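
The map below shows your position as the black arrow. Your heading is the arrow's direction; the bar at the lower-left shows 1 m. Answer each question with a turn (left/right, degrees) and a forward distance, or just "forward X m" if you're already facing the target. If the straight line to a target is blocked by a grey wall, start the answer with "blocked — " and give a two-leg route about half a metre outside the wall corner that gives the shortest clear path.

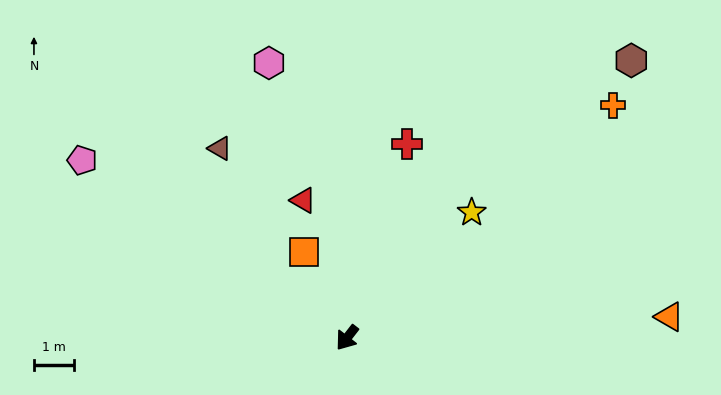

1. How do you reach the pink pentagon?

turn right 86°, forward 8.0 m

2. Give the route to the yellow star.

turn left 173°, forward 4.4 m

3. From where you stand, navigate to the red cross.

turn right 159°, forward 5.1 m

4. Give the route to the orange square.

turn right 116°, forward 2.4 m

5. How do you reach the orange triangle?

turn left 132°, forward 8.1 m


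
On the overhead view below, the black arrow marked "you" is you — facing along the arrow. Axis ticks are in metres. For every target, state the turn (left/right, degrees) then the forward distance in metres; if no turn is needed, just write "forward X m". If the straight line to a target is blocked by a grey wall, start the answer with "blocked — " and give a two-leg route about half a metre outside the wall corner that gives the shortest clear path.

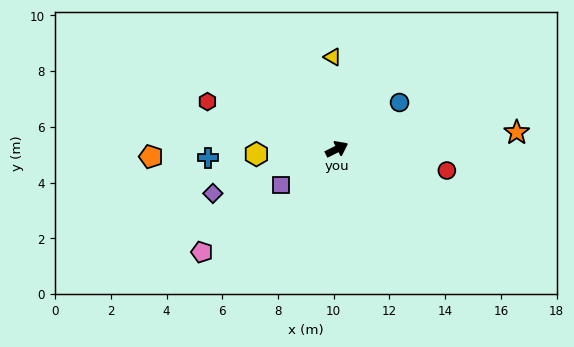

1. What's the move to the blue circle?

turn left 10°, forward 2.8 m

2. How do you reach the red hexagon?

turn left 133°, forward 4.9 m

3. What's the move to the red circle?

turn right 38°, forward 4.0 m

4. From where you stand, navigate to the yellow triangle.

turn left 66°, forward 3.3 m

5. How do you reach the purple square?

turn right 174°, forward 2.4 m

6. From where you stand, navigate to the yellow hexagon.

turn left 157°, forward 2.9 m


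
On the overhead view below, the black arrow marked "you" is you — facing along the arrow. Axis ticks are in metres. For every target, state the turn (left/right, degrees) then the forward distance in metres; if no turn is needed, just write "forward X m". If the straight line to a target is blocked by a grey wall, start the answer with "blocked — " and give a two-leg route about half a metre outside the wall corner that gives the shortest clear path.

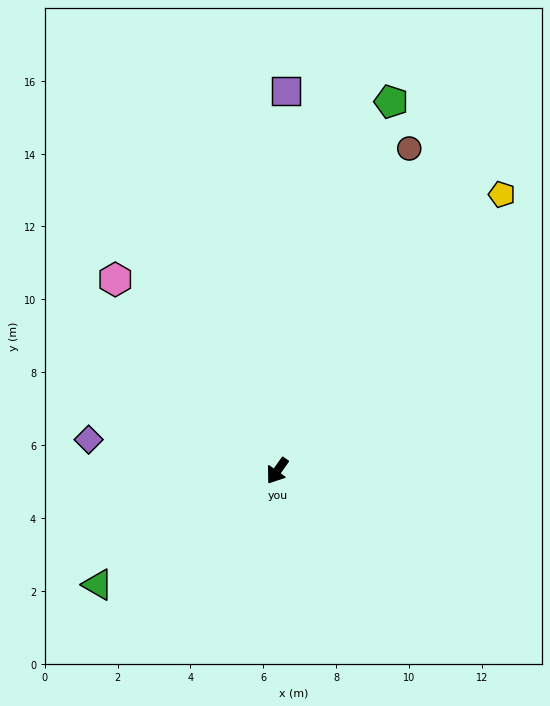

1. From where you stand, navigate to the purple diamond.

turn right 64°, forward 5.2 m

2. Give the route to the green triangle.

turn right 22°, forward 5.8 m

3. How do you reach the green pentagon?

turn right 162°, forward 10.6 m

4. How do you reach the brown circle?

turn right 167°, forward 9.6 m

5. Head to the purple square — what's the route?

turn right 146°, forward 10.4 m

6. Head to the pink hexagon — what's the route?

turn right 104°, forward 6.9 m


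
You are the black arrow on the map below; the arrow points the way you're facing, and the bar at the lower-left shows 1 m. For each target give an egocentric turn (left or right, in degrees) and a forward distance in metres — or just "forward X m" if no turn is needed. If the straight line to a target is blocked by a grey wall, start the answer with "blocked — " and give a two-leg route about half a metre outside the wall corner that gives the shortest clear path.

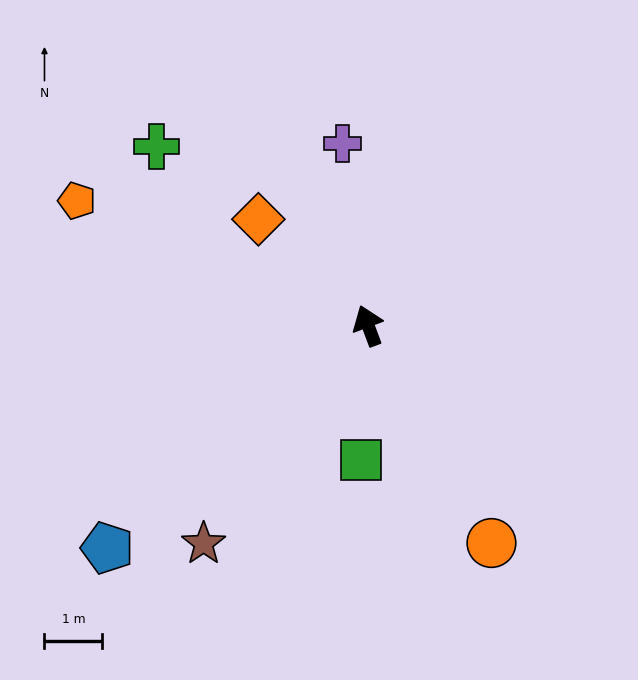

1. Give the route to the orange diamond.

turn left 25°, forward 2.6 m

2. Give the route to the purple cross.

turn right 12°, forward 3.2 m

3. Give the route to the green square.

turn left 156°, forward 2.3 m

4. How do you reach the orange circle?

turn right 171°, forward 4.3 m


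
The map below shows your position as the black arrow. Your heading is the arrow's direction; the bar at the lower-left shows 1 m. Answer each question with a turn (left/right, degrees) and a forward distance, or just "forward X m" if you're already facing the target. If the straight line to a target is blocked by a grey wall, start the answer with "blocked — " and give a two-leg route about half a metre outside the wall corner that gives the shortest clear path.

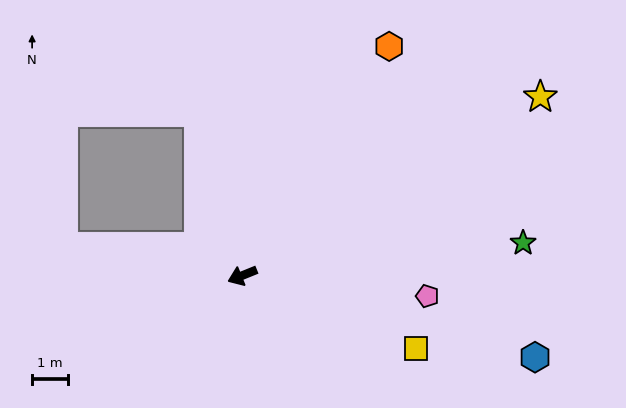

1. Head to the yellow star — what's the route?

turn right 171°, forward 9.7 m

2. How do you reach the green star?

turn left 165°, forward 7.9 m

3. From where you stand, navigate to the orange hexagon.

turn right 145°, forward 7.6 m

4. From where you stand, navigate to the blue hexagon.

turn left 142°, forward 8.5 m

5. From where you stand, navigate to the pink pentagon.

turn left 152°, forward 5.2 m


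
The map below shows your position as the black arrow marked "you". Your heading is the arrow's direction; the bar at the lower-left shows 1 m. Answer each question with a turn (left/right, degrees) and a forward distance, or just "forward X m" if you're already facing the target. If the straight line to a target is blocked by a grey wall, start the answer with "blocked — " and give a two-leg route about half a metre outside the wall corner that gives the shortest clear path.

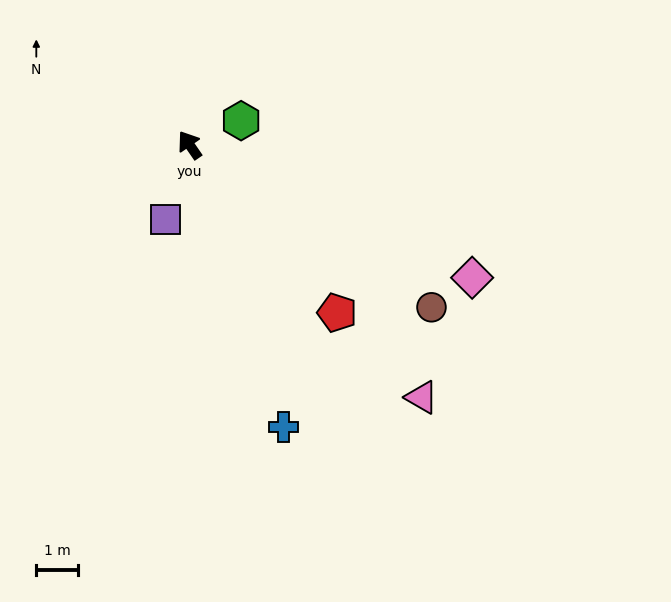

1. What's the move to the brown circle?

turn right 158°, forward 6.9 m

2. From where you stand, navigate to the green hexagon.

turn right 99°, forward 1.4 m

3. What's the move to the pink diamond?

turn right 150°, forward 7.4 m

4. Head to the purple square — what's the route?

turn left 128°, forward 1.9 m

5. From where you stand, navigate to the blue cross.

turn left 164°, forward 7.1 m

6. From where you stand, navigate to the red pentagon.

turn right 173°, forward 5.3 m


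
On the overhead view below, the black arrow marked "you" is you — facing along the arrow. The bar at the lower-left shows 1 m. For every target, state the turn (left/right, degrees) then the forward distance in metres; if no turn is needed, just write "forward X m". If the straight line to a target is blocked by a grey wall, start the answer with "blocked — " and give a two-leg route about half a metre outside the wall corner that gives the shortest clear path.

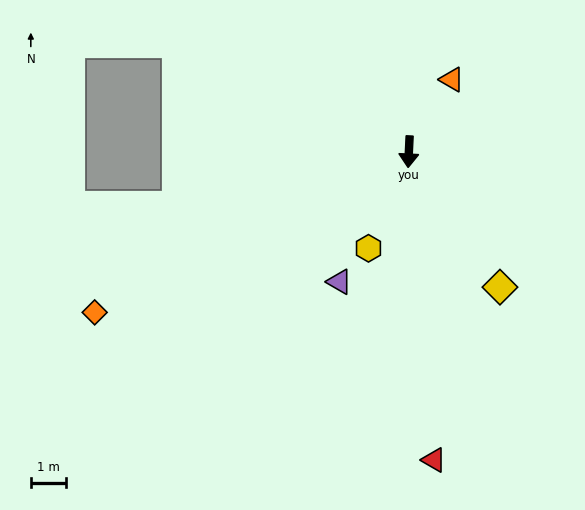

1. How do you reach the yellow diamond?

turn left 37°, forward 4.6 m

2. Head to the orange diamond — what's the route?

turn right 60°, forward 9.9 m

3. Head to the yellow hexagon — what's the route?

turn right 20°, forward 2.9 m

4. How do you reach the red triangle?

turn left 7°, forward 8.7 m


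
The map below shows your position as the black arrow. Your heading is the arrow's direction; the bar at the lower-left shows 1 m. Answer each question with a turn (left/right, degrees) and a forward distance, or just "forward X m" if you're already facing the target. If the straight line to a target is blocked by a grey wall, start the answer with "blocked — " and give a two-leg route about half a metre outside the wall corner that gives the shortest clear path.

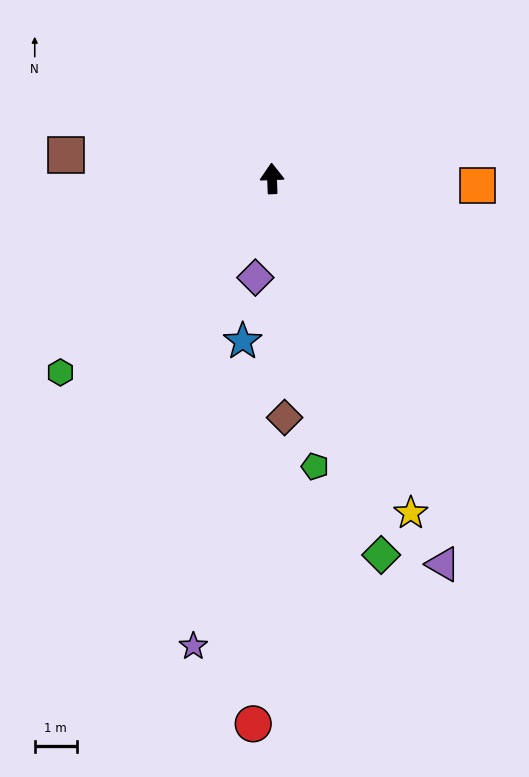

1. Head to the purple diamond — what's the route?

turn left 168°, forward 2.4 m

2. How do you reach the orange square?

turn right 94°, forward 4.9 m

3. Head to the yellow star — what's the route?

turn right 159°, forward 8.6 m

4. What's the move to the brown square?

turn left 81°, forward 4.9 m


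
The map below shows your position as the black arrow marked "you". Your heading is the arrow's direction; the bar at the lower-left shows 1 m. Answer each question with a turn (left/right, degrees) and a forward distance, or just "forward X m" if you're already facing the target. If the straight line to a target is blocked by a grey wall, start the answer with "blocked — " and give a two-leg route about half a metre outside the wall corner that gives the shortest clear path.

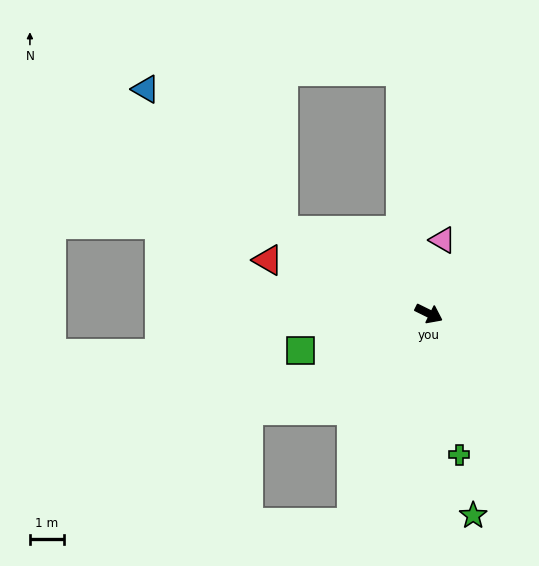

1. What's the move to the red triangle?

turn right 172°, forward 5.0 m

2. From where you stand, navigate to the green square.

turn right 138°, forward 3.9 m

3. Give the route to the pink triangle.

turn left 106°, forward 2.2 m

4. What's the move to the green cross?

turn right 52°, forward 4.3 m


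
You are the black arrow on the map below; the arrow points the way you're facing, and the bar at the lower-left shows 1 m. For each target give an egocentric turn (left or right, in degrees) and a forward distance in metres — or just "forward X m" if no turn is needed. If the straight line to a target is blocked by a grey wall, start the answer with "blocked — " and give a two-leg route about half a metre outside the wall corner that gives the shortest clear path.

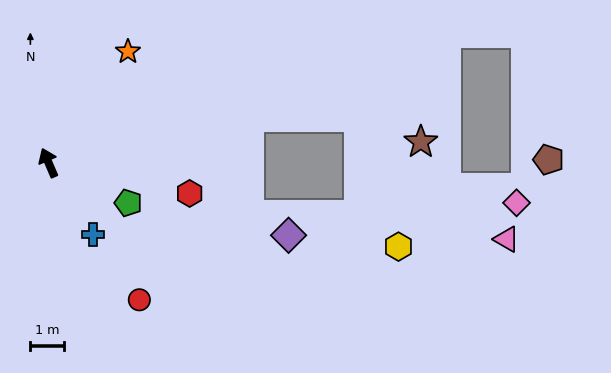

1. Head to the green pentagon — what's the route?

turn right 140°, forward 2.7 m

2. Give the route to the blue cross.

turn right 171°, forward 2.5 m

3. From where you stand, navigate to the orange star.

turn right 59°, forward 4.1 m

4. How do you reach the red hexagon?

turn right 126°, forward 4.3 m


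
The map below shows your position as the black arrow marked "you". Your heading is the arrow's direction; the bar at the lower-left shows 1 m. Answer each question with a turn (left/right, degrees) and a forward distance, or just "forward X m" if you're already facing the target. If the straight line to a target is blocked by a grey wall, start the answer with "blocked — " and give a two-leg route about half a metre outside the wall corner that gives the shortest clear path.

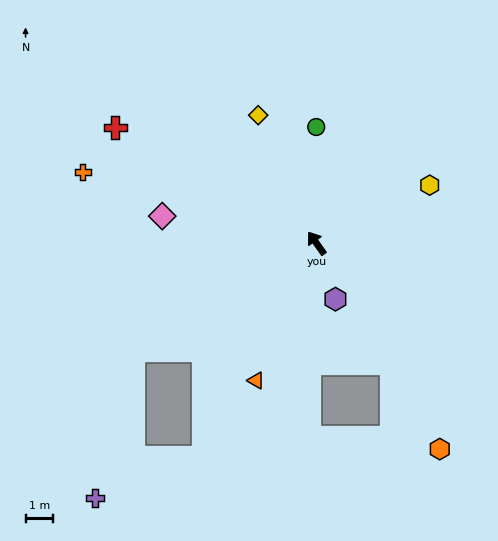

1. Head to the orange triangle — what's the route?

turn left 121°, forward 5.4 m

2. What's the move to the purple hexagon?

turn left 163°, forward 2.1 m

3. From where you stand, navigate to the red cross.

turn left 25°, forward 8.3 m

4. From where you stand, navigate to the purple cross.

blocked — turn left 85°, forward 7.6 m, then turn left 45°, forward 5.4 m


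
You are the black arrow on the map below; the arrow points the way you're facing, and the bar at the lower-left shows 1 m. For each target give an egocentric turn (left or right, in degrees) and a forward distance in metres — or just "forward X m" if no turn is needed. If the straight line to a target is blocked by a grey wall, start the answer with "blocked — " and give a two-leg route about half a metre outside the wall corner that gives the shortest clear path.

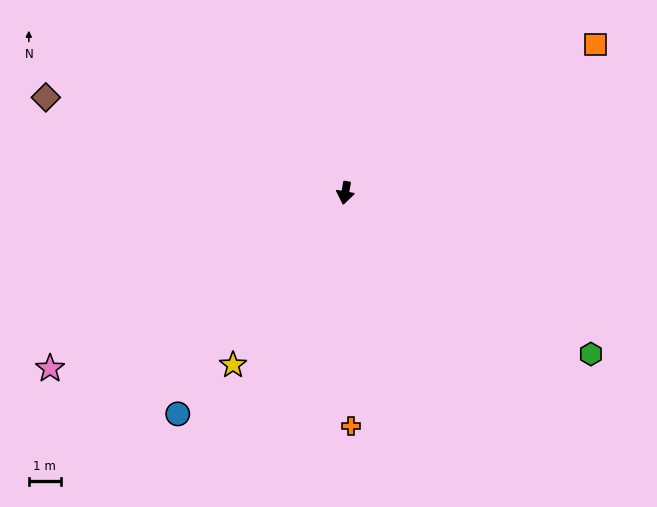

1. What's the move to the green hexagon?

turn left 67°, forward 9.2 m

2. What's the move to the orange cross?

turn left 11°, forward 7.3 m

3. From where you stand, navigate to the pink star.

turn right 49°, forward 10.7 m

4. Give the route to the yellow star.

turn right 23°, forward 6.4 m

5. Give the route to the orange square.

turn left 131°, forward 9.1 m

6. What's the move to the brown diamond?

turn right 98°, forward 9.8 m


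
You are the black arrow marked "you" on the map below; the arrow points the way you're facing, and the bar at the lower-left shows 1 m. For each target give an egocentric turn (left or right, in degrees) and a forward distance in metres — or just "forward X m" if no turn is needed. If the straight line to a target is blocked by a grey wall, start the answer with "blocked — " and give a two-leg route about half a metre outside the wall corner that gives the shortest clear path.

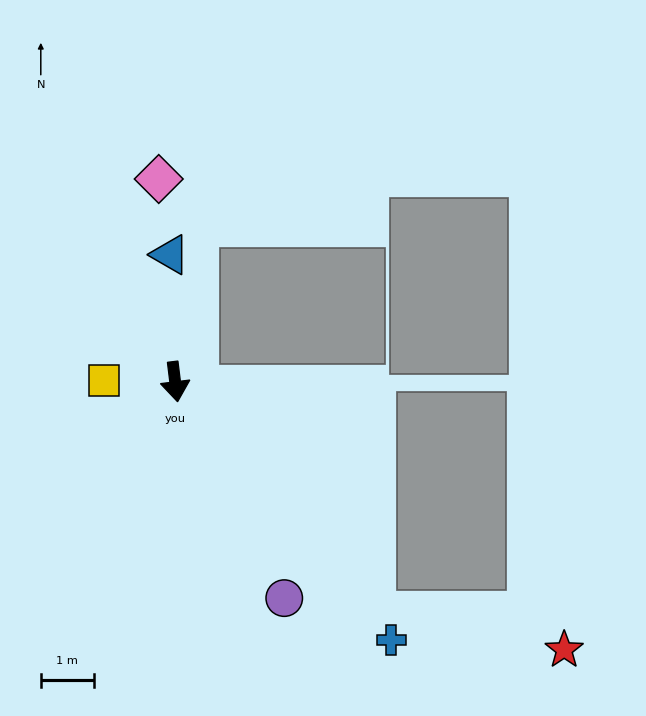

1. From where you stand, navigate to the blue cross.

turn left 33°, forward 6.4 m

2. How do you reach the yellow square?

turn right 98°, forward 1.3 m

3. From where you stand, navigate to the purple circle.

turn left 20°, forward 4.6 m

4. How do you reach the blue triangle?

turn left 175°, forward 2.4 m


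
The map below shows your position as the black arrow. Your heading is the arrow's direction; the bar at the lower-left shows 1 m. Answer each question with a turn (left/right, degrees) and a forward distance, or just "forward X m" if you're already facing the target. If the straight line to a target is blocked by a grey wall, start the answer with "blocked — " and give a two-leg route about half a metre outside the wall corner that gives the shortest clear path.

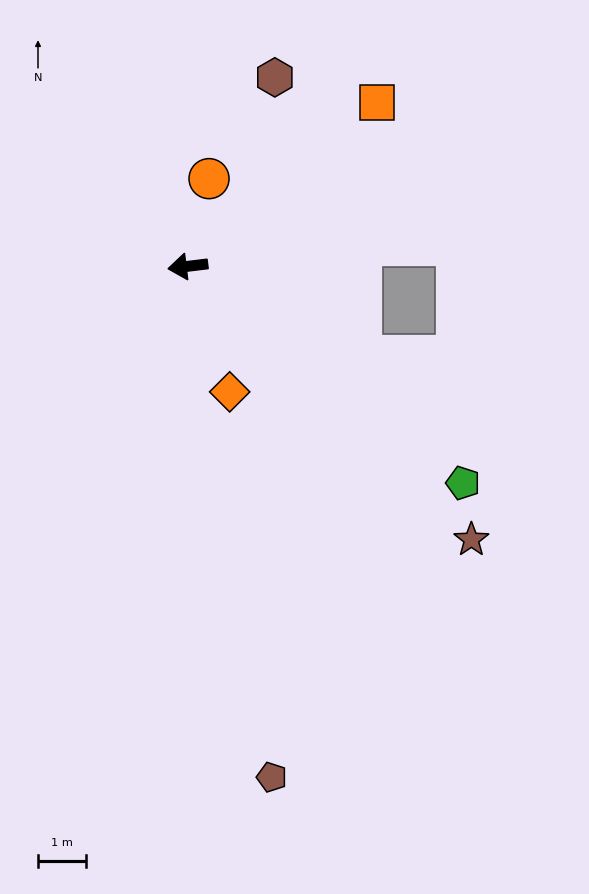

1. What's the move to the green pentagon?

turn left 135°, forward 7.3 m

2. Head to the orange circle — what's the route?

turn right 111°, forward 1.9 m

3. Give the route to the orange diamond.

turn left 102°, forward 2.7 m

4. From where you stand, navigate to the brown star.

turn left 129°, forward 8.2 m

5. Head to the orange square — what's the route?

turn right 146°, forward 5.2 m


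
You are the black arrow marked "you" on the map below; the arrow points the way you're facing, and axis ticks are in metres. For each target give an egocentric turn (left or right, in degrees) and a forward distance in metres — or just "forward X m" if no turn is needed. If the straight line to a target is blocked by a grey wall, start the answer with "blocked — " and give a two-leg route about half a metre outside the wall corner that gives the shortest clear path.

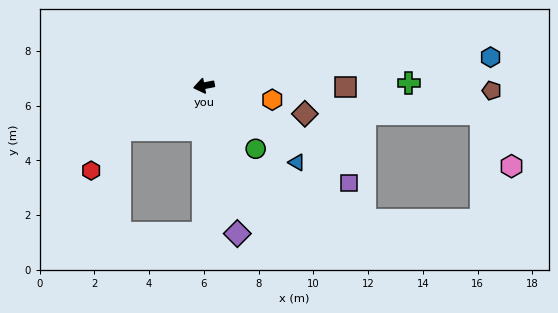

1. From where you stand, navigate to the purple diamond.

turn left 92°, forward 5.5 m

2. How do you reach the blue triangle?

turn left 130°, forward 4.4 m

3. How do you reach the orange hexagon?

turn left 158°, forward 2.5 m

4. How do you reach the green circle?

turn left 118°, forward 3.0 m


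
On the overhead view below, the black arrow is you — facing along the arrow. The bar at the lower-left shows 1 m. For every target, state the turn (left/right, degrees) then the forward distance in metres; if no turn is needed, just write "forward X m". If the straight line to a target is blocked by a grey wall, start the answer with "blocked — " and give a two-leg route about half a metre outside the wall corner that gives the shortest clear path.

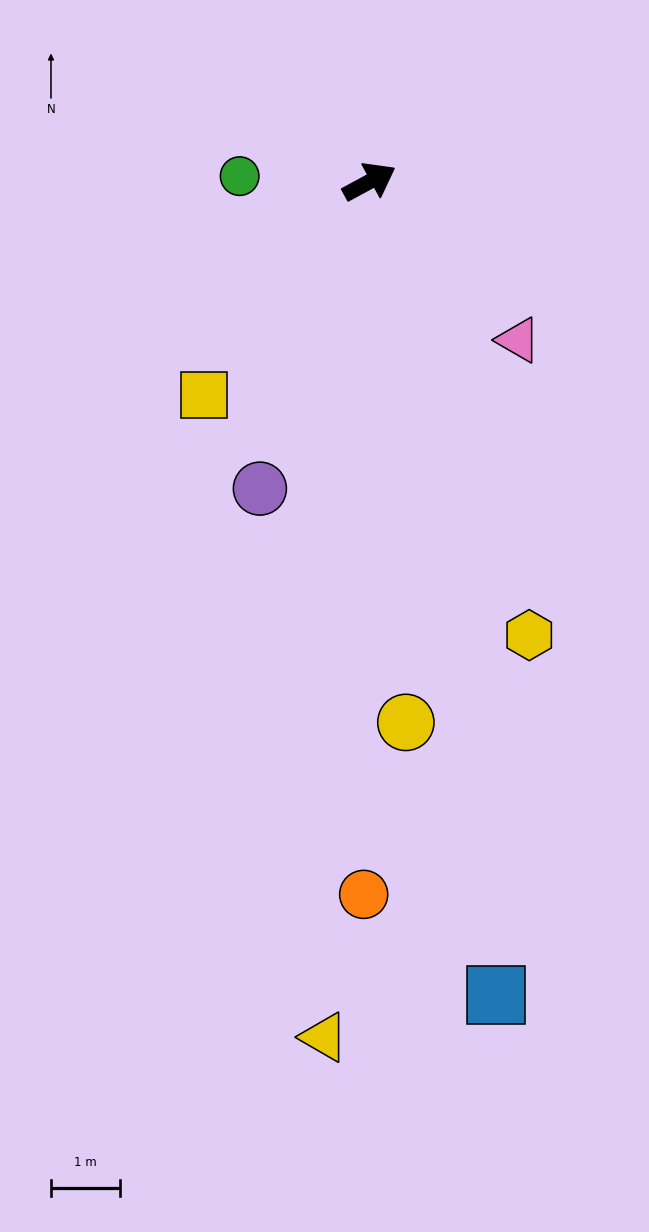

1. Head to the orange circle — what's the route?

turn right 119°, forward 10.3 m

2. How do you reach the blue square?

turn right 110°, forward 11.9 m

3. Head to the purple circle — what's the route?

turn right 138°, forward 4.7 m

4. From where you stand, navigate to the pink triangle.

turn right 75°, forward 3.1 m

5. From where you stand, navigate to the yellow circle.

turn right 115°, forward 7.8 m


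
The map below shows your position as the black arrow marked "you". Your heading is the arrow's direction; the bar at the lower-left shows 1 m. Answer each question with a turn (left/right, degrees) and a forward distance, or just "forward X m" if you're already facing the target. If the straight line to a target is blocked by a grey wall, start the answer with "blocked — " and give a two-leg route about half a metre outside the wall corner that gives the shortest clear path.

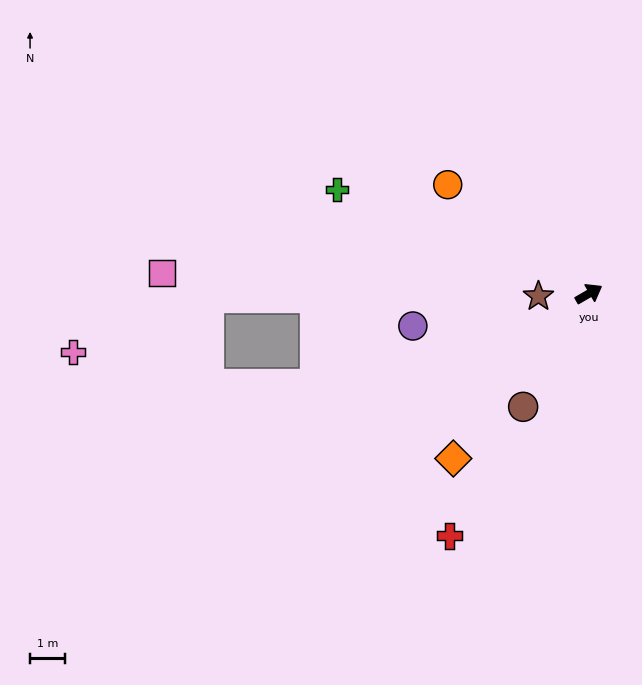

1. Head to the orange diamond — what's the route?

turn right 159°, forward 6.1 m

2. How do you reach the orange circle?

turn left 112°, forward 5.1 m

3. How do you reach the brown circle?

turn right 150°, forward 3.7 m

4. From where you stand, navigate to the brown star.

turn left 153°, forward 1.4 m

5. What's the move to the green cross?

turn left 127°, forward 7.8 m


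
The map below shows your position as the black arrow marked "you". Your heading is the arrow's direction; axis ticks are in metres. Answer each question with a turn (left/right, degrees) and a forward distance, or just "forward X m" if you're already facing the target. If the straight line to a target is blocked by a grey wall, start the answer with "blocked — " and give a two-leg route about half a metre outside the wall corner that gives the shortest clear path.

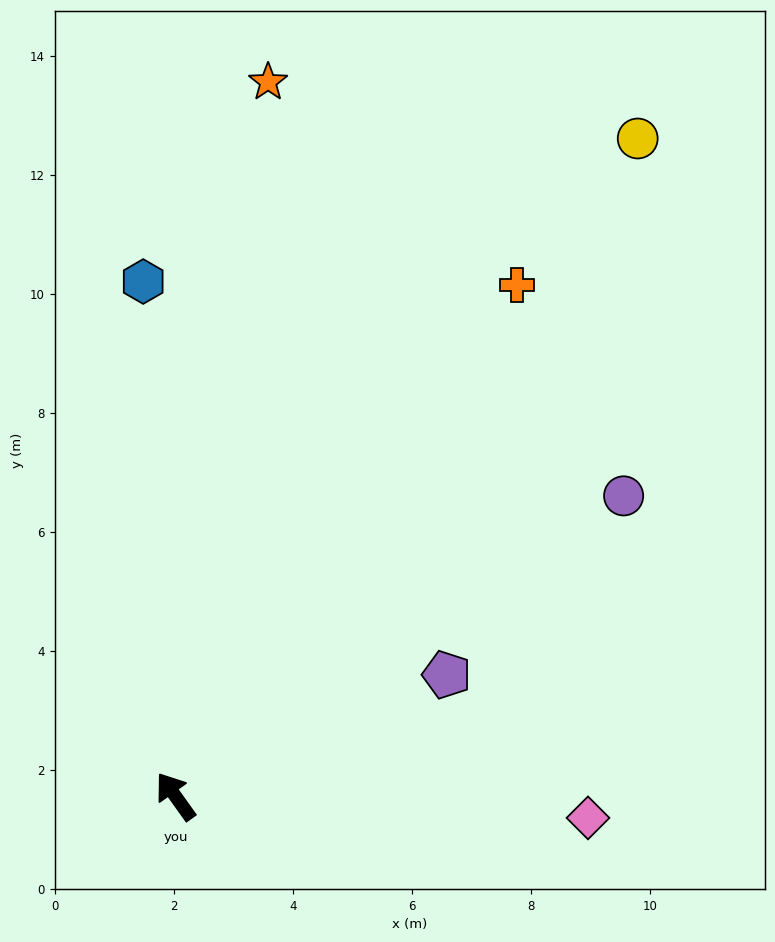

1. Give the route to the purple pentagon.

turn right 101°, forward 5.0 m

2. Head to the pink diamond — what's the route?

turn right 129°, forward 6.9 m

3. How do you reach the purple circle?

turn right 92°, forward 9.1 m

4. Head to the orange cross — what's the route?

turn right 69°, forward 10.3 m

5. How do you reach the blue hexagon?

turn right 32°, forward 8.7 m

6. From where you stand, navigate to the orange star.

turn right 43°, forward 12.1 m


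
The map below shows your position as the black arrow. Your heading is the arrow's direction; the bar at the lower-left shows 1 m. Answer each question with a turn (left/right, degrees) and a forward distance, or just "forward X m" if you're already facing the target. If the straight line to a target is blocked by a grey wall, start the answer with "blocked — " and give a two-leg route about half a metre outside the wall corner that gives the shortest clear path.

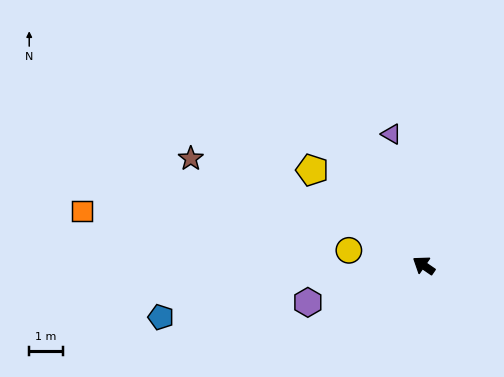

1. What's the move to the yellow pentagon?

turn right 6°, forward 4.3 m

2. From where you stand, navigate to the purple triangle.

turn right 42°, forward 4.0 m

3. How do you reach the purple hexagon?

turn left 52°, forward 3.6 m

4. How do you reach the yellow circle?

turn left 23°, forward 2.3 m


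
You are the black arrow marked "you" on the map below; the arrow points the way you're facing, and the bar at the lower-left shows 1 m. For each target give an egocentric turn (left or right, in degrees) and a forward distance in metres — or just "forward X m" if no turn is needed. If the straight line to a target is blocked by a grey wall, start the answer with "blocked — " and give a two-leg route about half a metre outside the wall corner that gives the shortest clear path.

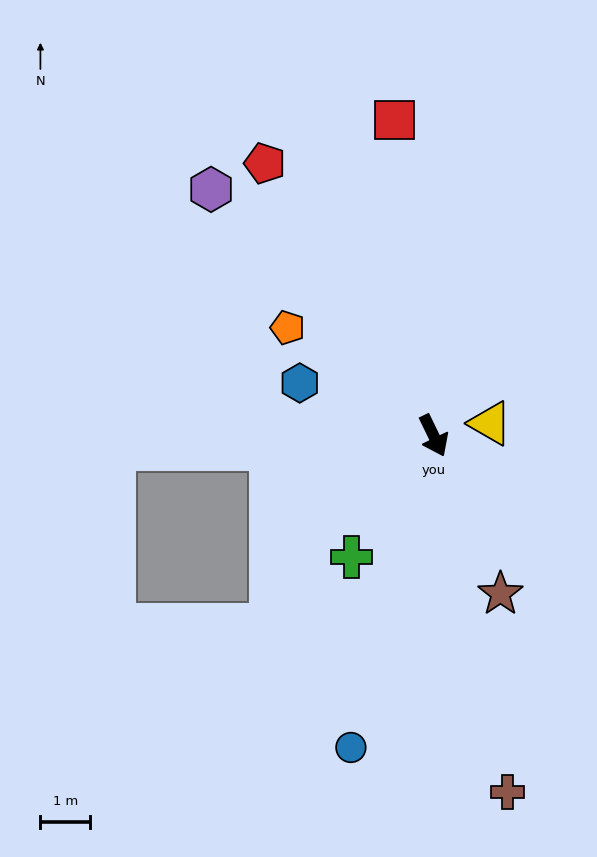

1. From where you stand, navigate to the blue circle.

turn right 41°, forward 6.4 m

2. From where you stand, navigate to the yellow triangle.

turn left 76°, forward 1.2 m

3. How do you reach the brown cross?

turn right 14°, forward 7.3 m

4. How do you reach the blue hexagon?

turn right 137°, forward 2.9 m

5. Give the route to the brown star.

turn right 3°, forward 3.4 m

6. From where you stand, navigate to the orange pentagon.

turn right 152°, forward 3.6 m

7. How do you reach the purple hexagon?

turn right 164°, forward 6.6 m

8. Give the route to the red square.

turn left 161°, forward 6.4 m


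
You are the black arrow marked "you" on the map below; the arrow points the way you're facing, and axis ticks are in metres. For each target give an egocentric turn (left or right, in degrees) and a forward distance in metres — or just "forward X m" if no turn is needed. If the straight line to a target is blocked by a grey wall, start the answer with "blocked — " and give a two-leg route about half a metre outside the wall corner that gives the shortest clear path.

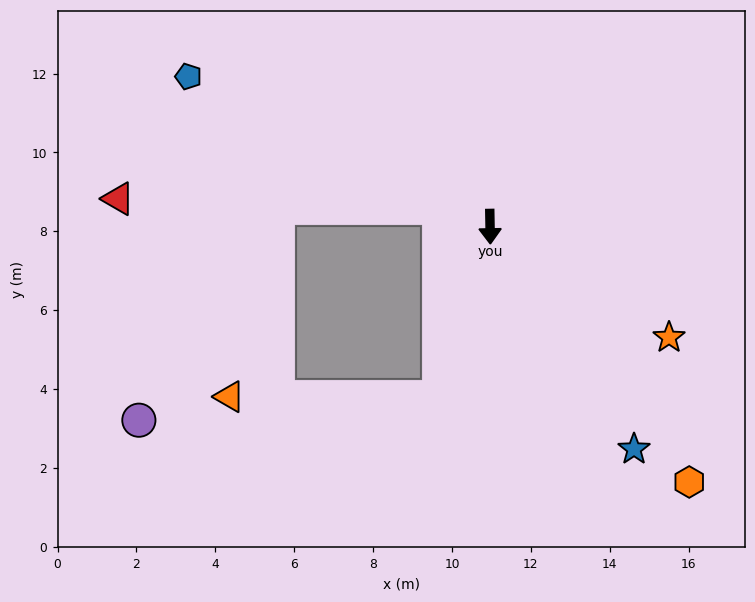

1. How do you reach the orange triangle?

blocked — turn right 18°, forward 4.5 m, then turn right 73°, forward 5.3 m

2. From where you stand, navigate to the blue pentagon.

turn right 117°, forward 8.5 m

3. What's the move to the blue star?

turn left 32°, forward 6.7 m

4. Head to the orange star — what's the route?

turn left 57°, forward 5.3 m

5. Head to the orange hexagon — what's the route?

turn left 37°, forward 8.2 m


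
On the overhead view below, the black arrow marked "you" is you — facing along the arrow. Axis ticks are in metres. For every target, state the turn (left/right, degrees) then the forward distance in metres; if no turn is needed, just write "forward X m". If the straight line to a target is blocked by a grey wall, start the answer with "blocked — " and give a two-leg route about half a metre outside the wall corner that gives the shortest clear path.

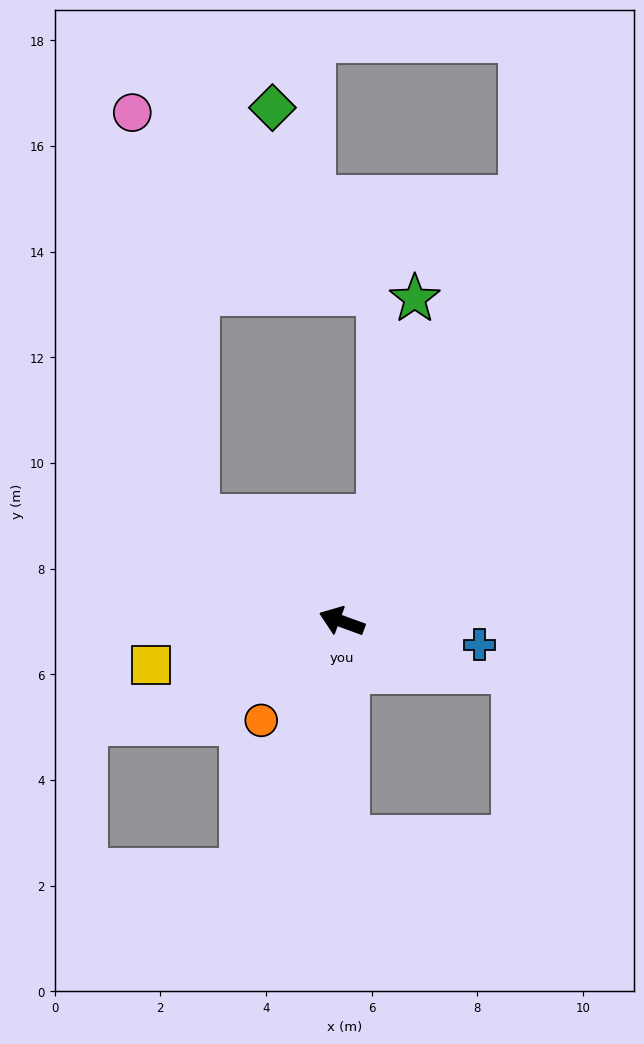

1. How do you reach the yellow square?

turn left 33°, forward 3.7 m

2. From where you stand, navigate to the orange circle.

turn left 71°, forward 2.4 m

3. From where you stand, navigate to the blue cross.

turn right 170°, forward 2.6 m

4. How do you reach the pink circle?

blocked — turn right 16°, forward 3.4 m, then turn right 45°, forward 7.7 m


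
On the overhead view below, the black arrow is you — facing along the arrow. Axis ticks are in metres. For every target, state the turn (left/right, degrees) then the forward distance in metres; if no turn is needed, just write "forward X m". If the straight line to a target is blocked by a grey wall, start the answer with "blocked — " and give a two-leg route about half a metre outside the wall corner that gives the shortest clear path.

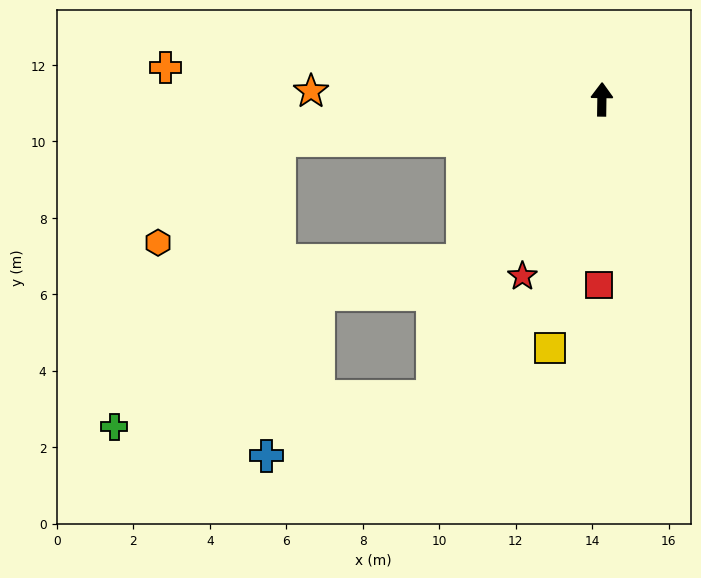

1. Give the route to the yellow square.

turn left 169°, forward 6.7 m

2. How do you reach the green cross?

blocked — turn left 98°, forward 8.5 m, then turn left 53°, forward 8.6 m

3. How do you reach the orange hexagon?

blocked — turn left 98°, forward 8.5 m, then turn left 33°, forward 4.2 m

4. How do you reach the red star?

turn left 157°, forward 5.1 m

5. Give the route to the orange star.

turn left 89°, forward 7.6 m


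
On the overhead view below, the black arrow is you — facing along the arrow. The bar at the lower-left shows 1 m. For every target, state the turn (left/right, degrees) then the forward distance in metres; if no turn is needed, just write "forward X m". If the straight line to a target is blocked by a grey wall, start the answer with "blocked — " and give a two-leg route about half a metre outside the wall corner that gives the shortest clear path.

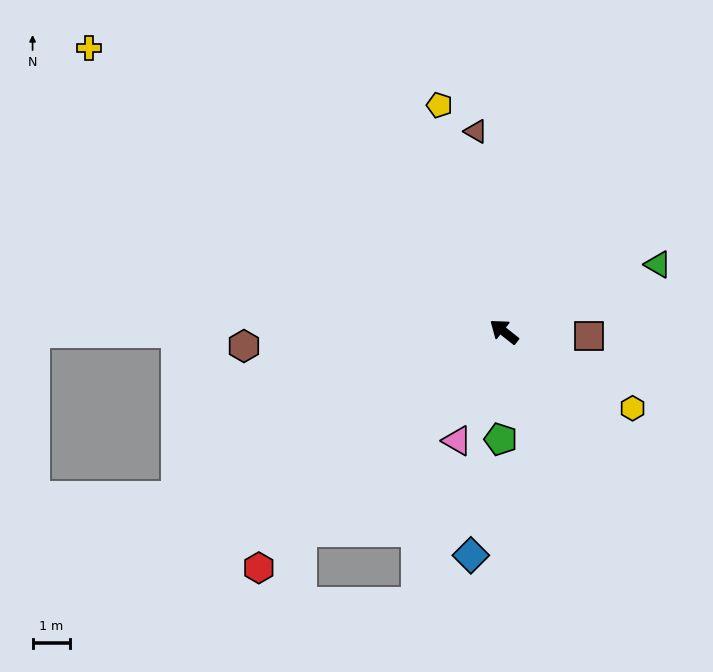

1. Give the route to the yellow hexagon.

turn right 172°, forward 4.0 m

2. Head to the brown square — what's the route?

turn right 145°, forward 2.3 m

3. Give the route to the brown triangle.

turn right 44°, forward 5.4 m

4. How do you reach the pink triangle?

turn left 105°, forward 3.2 m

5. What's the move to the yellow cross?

turn left 4°, forward 13.5 m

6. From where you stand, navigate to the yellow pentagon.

turn right 36°, forward 6.3 m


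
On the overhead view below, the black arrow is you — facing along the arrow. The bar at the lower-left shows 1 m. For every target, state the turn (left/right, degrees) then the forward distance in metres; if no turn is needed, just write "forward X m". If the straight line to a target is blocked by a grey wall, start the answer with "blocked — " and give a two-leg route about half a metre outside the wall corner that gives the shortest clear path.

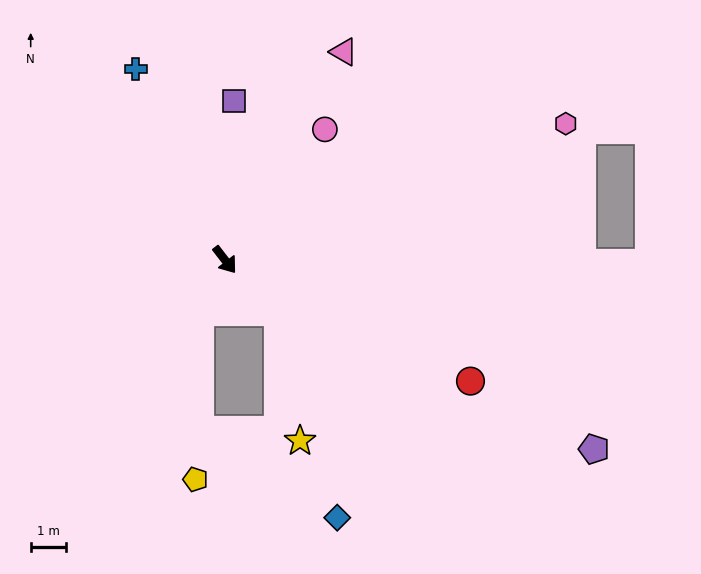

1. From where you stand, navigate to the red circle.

turn left 26°, forward 7.7 m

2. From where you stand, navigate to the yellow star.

blocked — turn left 9°, forward 2.1 m, then turn right 37°, forward 3.7 m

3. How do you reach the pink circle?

turn left 105°, forward 4.6 m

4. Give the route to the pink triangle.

turn left 113°, forward 6.8 m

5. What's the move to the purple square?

turn left 139°, forward 4.5 m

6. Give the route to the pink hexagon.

turn left 74°, forward 10.4 m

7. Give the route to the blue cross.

turn left 167°, forward 6.0 m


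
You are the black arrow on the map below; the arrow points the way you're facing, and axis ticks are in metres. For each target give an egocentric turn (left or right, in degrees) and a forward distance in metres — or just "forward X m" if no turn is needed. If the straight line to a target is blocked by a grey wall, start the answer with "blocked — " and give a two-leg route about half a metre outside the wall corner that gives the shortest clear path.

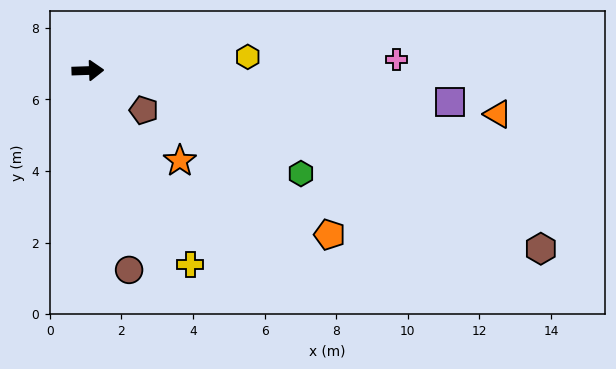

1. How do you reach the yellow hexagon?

turn left 3°, forward 4.5 m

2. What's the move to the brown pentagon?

turn right 37°, forward 1.9 m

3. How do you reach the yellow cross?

turn right 64°, forward 6.1 m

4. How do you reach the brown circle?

turn right 80°, forward 5.7 m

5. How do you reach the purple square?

turn right 7°, forward 10.2 m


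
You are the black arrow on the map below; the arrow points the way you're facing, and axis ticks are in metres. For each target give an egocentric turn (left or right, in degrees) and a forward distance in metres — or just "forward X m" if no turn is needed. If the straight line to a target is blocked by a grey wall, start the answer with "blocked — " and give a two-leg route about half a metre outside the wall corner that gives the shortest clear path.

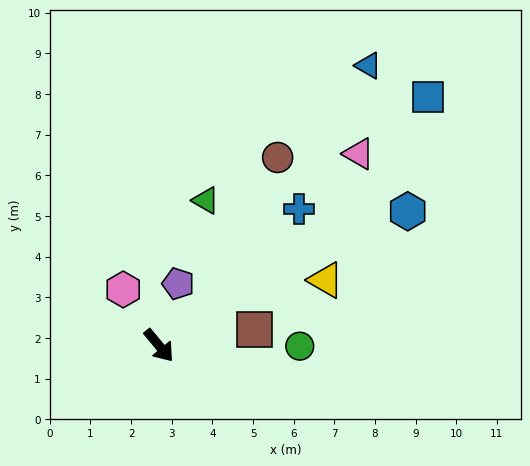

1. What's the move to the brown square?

turn left 60°, forward 2.4 m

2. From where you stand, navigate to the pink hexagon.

turn left 173°, forward 1.6 m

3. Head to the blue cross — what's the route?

turn left 95°, forward 4.8 m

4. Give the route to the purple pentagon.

turn left 123°, forward 1.6 m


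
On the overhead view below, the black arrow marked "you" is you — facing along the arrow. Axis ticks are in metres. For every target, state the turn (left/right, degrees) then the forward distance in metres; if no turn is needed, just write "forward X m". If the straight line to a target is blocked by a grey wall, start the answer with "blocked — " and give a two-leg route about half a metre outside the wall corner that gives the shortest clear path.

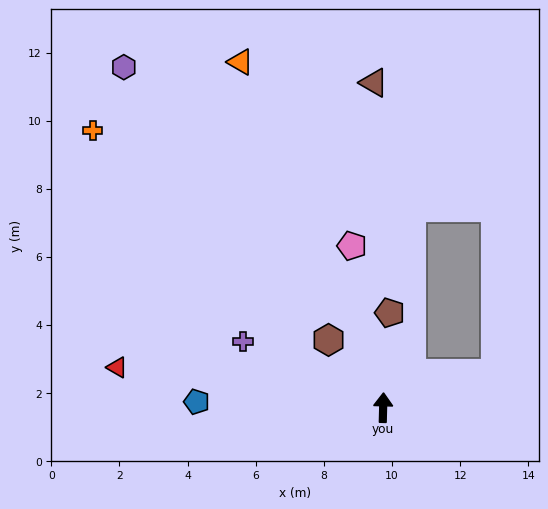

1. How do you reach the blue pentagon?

turn left 90°, forward 5.5 m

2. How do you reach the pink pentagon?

turn left 12°, forward 4.8 m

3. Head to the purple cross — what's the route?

turn left 66°, forward 4.5 m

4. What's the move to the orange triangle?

turn left 24°, forward 11.0 m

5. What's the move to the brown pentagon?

turn right 3°, forward 2.8 m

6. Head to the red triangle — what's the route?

turn left 83°, forward 7.9 m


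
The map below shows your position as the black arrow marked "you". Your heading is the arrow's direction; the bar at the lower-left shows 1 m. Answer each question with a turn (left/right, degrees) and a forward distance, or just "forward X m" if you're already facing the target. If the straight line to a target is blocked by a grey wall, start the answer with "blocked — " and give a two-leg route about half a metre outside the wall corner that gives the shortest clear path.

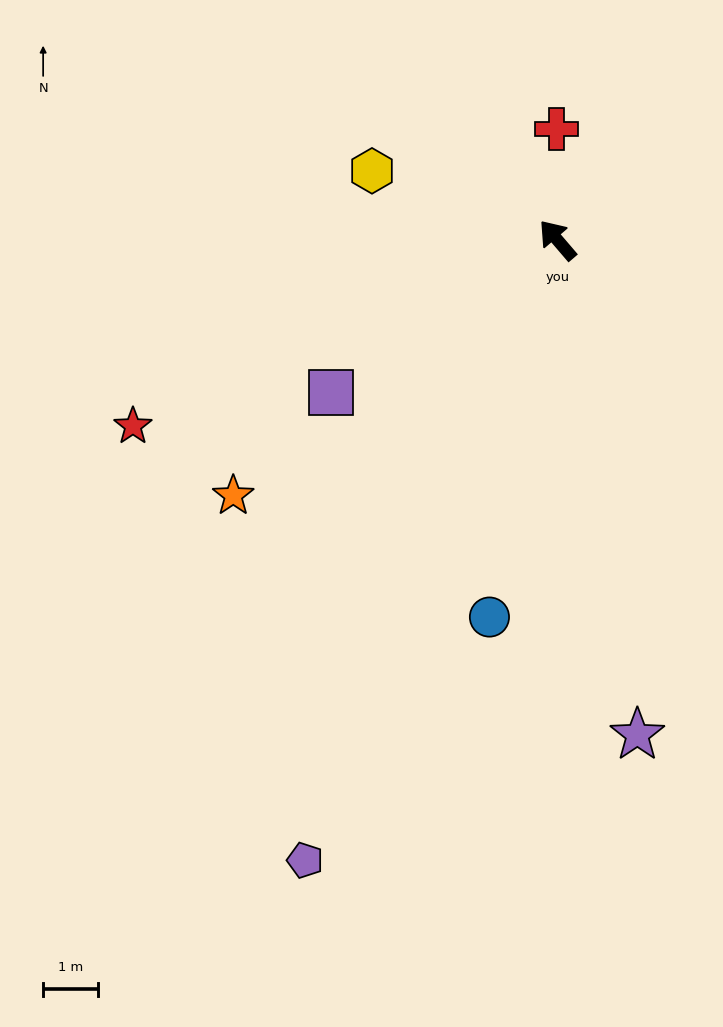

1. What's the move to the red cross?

turn right 40°, forward 2.0 m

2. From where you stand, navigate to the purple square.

turn left 83°, forward 5.0 m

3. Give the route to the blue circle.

turn left 129°, forward 7.0 m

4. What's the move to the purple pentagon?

turn left 117°, forward 12.3 m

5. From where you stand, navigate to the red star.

turn left 73°, forward 8.5 m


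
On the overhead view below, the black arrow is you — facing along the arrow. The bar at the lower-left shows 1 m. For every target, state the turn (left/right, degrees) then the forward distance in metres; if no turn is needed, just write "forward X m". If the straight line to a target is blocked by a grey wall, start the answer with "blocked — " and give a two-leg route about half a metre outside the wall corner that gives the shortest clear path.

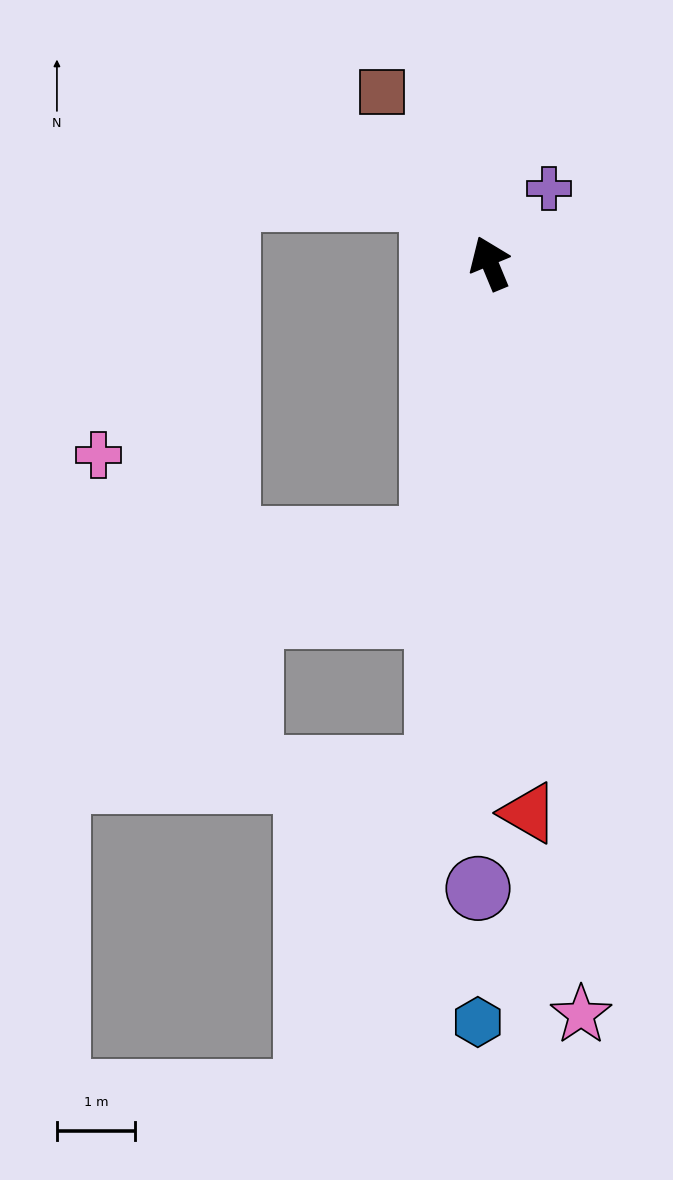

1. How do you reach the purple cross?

turn right 61°, forward 1.2 m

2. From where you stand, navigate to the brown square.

turn left 10°, forward 2.6 m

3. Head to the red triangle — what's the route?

turn left 162°, forward 7.1 m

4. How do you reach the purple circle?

turn left 156°, forward 8.0 m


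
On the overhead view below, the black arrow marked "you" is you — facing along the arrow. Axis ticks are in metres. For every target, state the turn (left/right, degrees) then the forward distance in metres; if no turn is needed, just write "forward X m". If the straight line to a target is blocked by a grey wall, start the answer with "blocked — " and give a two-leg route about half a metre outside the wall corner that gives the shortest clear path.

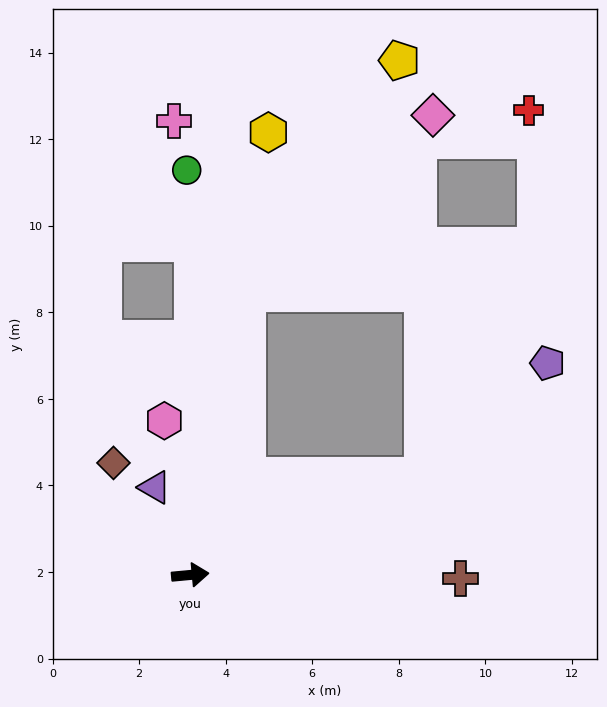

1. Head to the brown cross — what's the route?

turn right 6°, forward 6.2 m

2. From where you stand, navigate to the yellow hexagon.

turn left 75°, forward 10.4 m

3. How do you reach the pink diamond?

blocked — turn left 73°, forward 6.6 m, then turn right 34°, forward 5.9 m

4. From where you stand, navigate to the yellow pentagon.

blocked — turn left 73°, forward 6.6 m, then turn right 21°, forward 6.4 m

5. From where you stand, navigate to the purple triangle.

turn left 107°, forward 2.2 m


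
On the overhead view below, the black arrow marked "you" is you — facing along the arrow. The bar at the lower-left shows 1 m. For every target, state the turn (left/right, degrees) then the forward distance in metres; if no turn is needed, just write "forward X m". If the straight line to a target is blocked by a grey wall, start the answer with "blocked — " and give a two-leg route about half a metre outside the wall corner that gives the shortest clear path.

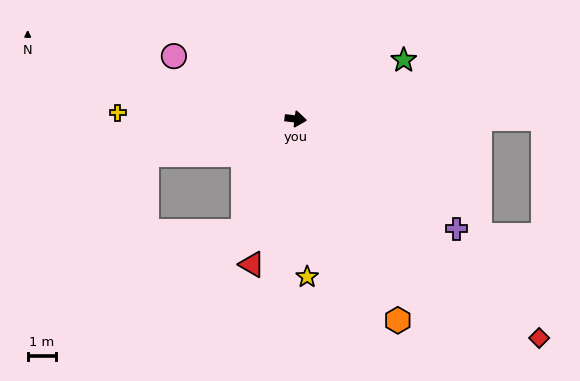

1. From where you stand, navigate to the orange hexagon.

turn right 56°, forward 7.8 m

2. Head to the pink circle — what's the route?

turn left 159°, forward 4.8 m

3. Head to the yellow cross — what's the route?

turn right 175°, forward 6.2 m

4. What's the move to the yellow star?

turn right 79°, forward 5.5 m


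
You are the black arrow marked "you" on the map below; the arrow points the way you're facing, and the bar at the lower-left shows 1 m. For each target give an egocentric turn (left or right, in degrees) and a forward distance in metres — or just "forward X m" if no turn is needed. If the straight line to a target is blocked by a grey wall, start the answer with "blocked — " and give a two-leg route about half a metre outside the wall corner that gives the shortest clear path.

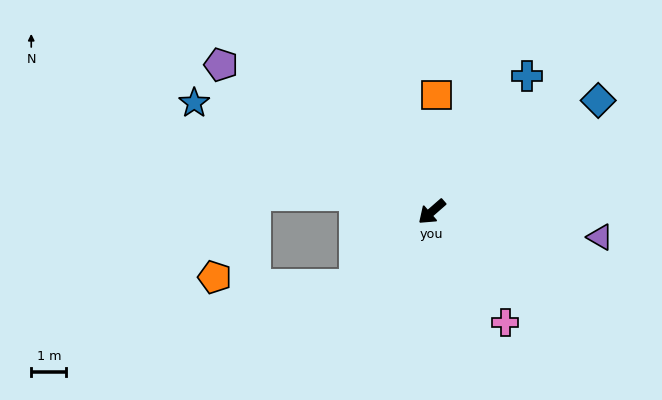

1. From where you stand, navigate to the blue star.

turn right 66°, forward 7.4 m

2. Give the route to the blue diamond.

turn left 173°, forward 5.7 m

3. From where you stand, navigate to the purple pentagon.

turn right 76°, forward 7.3 m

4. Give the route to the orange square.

turn right 133°, forward 3.3 m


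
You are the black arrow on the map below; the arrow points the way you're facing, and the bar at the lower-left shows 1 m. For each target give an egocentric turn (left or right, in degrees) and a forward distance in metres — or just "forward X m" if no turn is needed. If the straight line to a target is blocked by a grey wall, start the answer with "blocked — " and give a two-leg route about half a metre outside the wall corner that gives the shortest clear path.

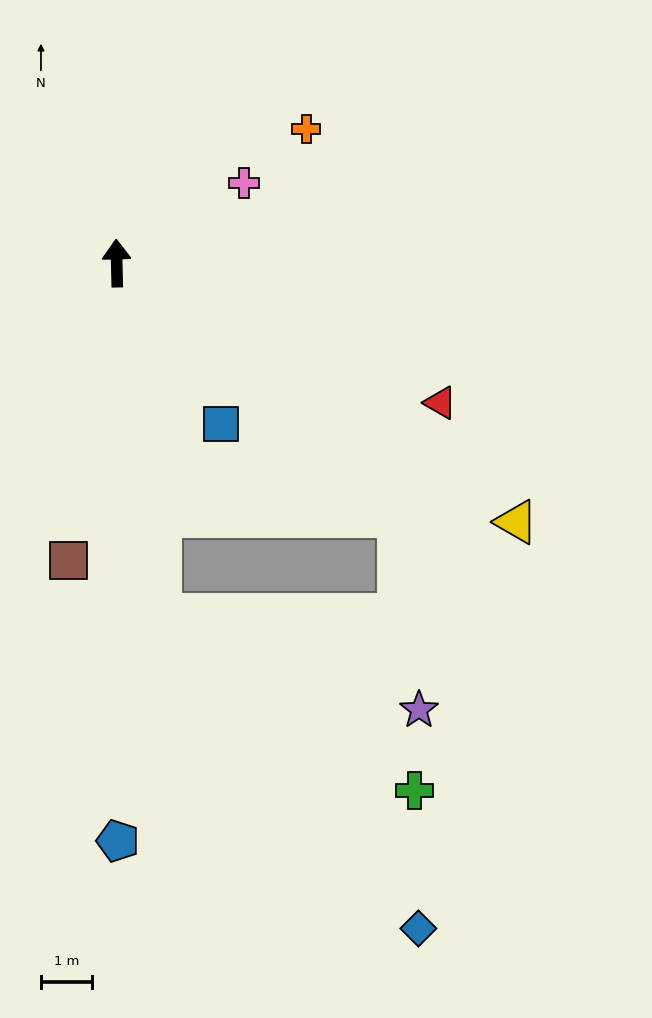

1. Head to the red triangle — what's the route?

turn right 115°, forward 6.9 m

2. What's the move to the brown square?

turn left 169°, forward 5.9 m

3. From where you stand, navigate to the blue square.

turn right 149°, forward 3.8 m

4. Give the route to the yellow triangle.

turn right 124°, forward 9.4 m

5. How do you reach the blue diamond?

blocked — turn right 174°, forward 7.0 m, then turn left 32°, forward 8.0 m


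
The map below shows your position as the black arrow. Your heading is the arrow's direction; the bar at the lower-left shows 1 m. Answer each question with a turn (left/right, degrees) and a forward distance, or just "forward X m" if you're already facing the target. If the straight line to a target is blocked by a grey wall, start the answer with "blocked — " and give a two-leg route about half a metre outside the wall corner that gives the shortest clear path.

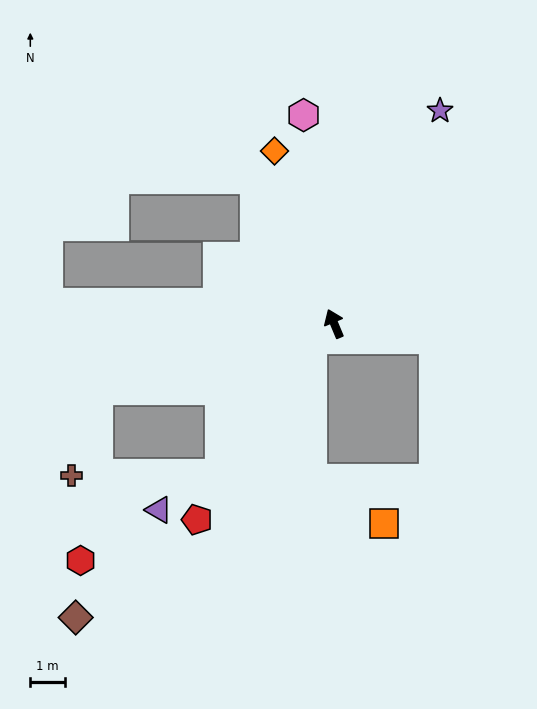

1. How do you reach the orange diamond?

turn right 4°, forward 5.2 m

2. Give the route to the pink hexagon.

turn right 14°, forward 6.0 m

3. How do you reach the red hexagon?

blocked — turn left 83°, forward 7.0 m, then turn left 68°, forward 4.9 m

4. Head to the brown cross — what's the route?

blocked — turn left 83°, forward 7.0 m, then turn left 57°, forward 2.5 m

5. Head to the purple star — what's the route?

turn right 49°, forward 6.8 m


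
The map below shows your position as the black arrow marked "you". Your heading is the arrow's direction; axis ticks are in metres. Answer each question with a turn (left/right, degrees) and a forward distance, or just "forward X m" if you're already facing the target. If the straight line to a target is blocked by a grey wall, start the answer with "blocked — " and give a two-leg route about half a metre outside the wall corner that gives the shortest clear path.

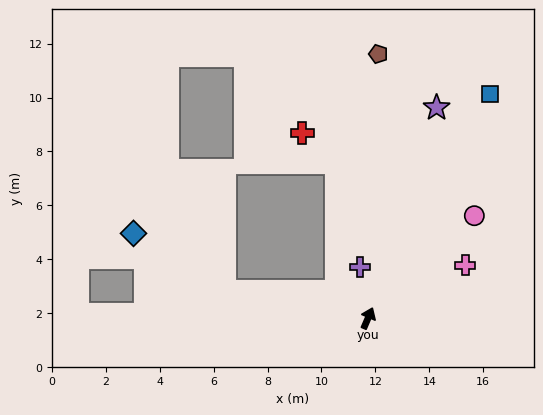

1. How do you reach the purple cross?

turn left 32°, forward 1.9 m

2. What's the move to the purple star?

turn left 5°, forward 8.2 m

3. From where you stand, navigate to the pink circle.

turn right 23°, forward 5.5 m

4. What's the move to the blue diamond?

blocked — turn left 102°, forward 5.4 m, then turn right 21°, forward 4.0 m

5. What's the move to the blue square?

turn right 5°, forward 9.5 m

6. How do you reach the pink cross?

turn right 38°, forward 4.1 m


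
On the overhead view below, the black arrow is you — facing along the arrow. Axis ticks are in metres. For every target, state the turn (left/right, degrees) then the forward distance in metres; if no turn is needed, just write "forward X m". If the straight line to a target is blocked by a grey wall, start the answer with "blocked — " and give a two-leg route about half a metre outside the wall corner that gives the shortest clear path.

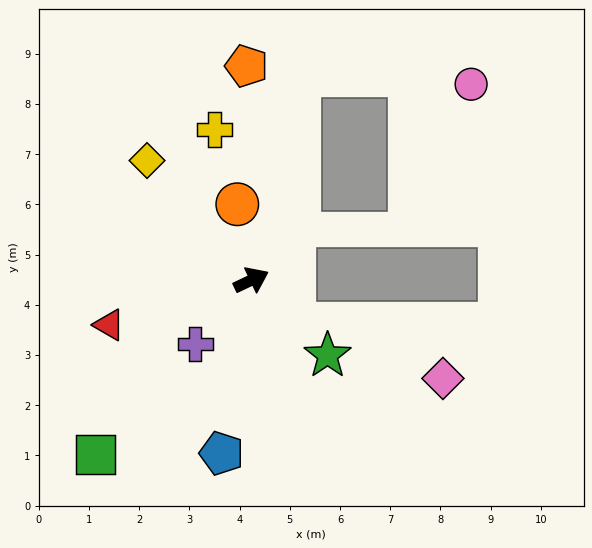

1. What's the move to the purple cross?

turn right 157°, forward 1.7 m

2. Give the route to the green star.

turn right 70°, forward 2.1 m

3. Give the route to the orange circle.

turn left 75°, forward 1.5 m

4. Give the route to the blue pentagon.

turn right 125°, forward 3.5 m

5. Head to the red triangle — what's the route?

turn left 172°, forward 3.0 m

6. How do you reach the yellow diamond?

turn left 106°, forward 3.2 m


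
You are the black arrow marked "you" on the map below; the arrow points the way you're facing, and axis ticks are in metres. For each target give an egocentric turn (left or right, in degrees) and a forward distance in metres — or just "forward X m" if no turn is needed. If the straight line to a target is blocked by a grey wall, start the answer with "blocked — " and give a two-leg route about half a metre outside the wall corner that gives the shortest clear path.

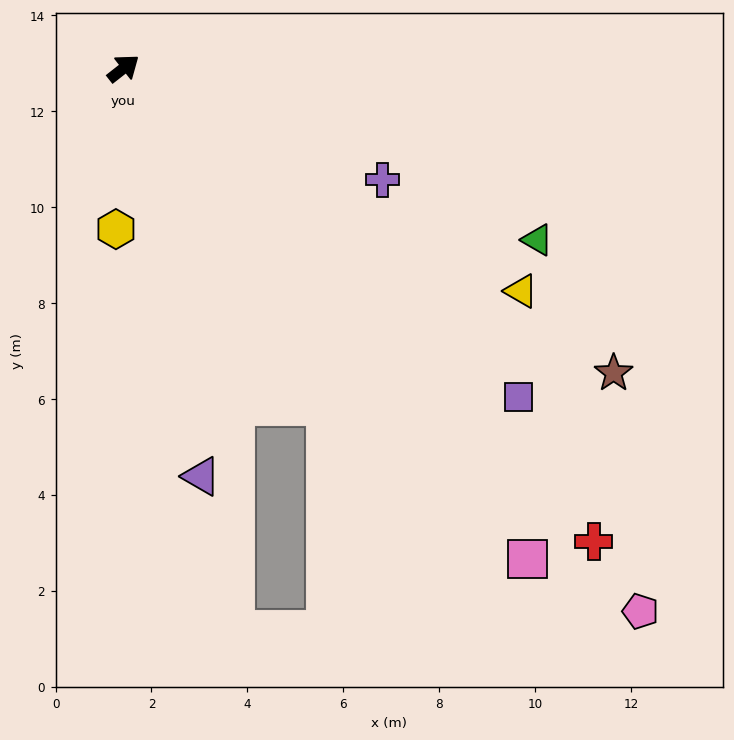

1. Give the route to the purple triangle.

turn right 117°, forward 8.7 m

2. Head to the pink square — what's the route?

turn right 89°, forward 13.3 m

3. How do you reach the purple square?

turn right 78°, forward 10.7 m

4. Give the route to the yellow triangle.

turn right 67°, forward 9.5 m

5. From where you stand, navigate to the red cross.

turn right 83°, forward 13.9 m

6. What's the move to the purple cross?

turn right 61°, forward 5.9 m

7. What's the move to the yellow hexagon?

turn right 131°, forward 3.4 m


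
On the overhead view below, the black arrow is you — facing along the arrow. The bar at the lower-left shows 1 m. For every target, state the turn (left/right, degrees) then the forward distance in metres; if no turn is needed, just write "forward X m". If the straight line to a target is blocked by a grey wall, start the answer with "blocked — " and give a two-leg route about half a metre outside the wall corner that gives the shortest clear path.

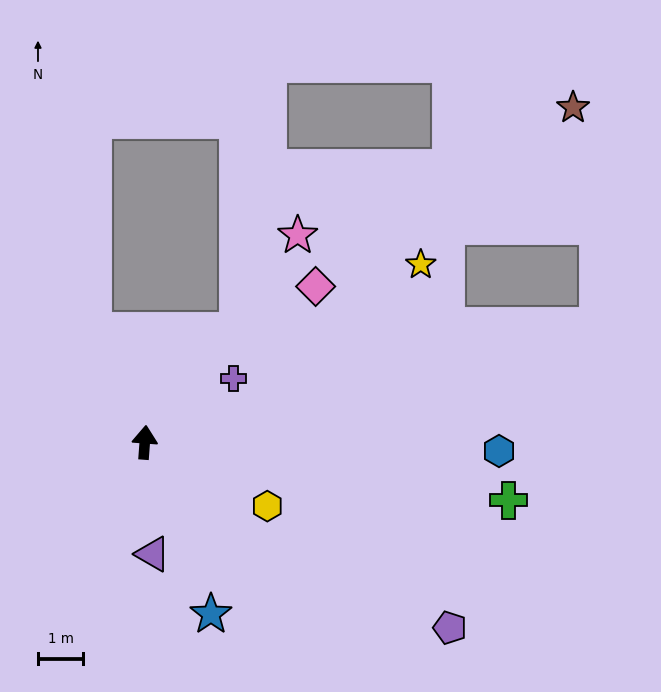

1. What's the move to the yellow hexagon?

turn right 113°, forward 3.1 m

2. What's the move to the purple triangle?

turn right 172°, forward 2.5 m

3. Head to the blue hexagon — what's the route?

turn right 87°, forward 7.8 m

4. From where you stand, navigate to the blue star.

turn right 155°, forward 4.1 m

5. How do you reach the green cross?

turn right 95°, forward 8.1 m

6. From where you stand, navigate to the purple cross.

turn right 50°, forward 2.4 m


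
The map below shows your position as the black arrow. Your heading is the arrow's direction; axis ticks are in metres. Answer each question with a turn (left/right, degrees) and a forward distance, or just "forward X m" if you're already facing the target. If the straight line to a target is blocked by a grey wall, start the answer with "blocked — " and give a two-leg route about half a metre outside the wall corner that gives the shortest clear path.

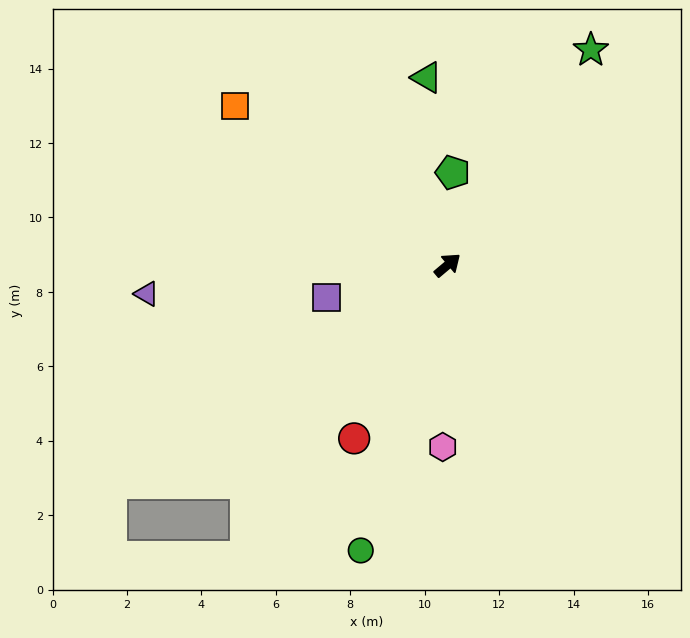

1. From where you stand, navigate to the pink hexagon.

turn right 132°, forward 4.9 m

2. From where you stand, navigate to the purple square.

turn left 155°, forward 3.4 m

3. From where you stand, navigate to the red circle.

turn right 158°, forward 5.3 m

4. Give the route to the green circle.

turn right 147°, forward 8.0 m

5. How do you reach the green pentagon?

turn left 47°, forward 2.5 m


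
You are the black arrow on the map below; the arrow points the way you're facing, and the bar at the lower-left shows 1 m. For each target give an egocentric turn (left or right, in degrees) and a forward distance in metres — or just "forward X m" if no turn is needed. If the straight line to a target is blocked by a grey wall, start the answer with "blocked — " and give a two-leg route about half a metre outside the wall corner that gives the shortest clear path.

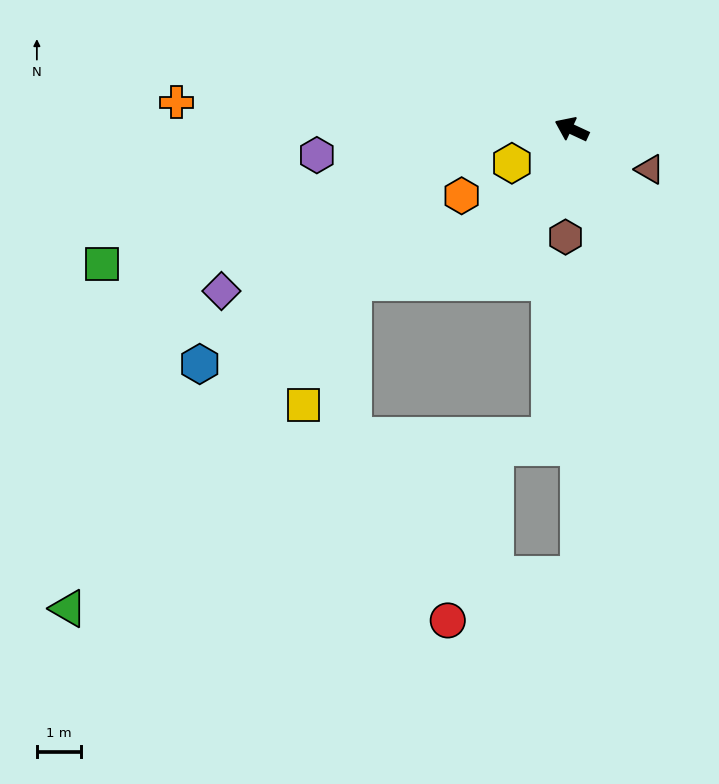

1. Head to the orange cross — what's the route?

turn left 21°, forward 9.0 m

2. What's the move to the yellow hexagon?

turn left 55°, forward 1.6 m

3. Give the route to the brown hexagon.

turn left 112°, forward 2.5 m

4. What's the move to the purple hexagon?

turn left 31°, forward 5.8 m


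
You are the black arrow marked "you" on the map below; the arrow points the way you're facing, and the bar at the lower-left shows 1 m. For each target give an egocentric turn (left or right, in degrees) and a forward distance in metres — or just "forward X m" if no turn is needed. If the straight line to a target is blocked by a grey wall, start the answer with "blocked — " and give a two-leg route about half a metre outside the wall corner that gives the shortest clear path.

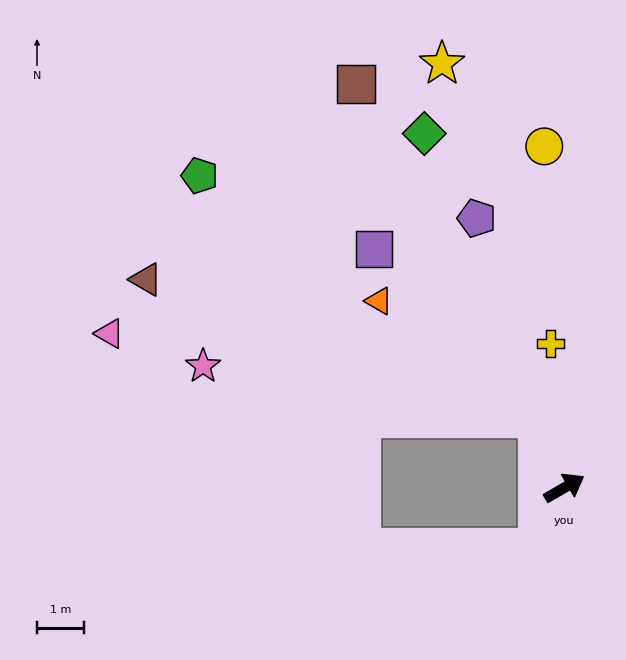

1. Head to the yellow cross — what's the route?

turn left 65°, forward 3.1 m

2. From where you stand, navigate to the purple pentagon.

turn left 78°, forward 6.1 m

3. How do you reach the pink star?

blocked — turn left 81°, forward 1.6 m, then turn left 60°, forward 7.2 m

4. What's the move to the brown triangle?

blocked — turn left 81°, forward 1.6 m, then turn left 49°, forward 8.9 m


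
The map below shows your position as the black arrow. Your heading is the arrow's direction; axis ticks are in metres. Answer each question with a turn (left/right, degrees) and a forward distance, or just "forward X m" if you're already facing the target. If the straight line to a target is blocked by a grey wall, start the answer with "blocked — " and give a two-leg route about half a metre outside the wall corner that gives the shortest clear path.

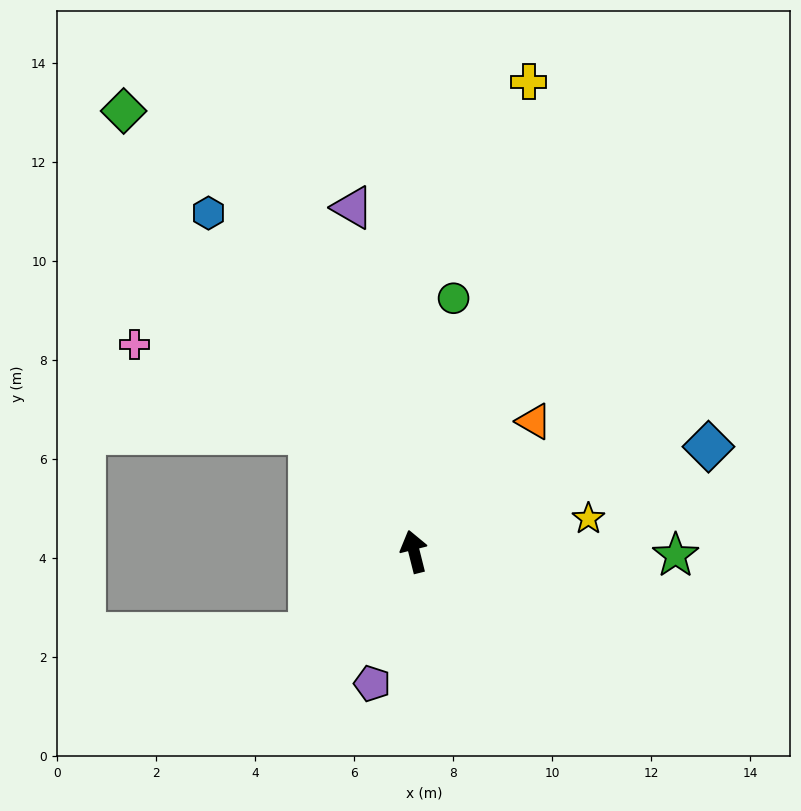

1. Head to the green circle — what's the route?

turn right 23°, forward 5.2 m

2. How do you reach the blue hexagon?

turn left 17°, forward 8.0 m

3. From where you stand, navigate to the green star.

turn right 105°, forward 5.3 m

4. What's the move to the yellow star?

turn right 93°, forward 3.6 m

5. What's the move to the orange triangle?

turn right 57°, forward 3.6 m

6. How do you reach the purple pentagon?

turn left 148°, forward 2.8 m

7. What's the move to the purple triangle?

turn right 4°, forward 7.1 m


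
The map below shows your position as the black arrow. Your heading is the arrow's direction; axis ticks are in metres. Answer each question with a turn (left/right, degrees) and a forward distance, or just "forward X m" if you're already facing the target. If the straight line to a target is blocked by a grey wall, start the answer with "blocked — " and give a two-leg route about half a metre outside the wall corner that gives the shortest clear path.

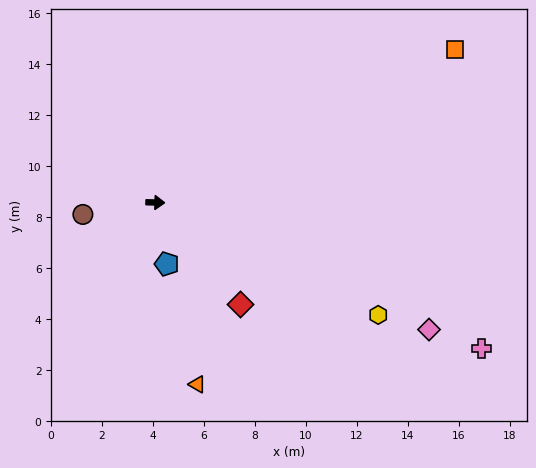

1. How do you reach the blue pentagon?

turn right 78°, forward 2.5 m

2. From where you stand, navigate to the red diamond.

turn right 48°, forward 5.2 m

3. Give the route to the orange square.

turn left 29°, forward 13.2 m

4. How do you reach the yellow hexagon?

turn right 25°, forward 9.8 m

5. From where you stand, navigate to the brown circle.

turn right 169°, forward 2.9 m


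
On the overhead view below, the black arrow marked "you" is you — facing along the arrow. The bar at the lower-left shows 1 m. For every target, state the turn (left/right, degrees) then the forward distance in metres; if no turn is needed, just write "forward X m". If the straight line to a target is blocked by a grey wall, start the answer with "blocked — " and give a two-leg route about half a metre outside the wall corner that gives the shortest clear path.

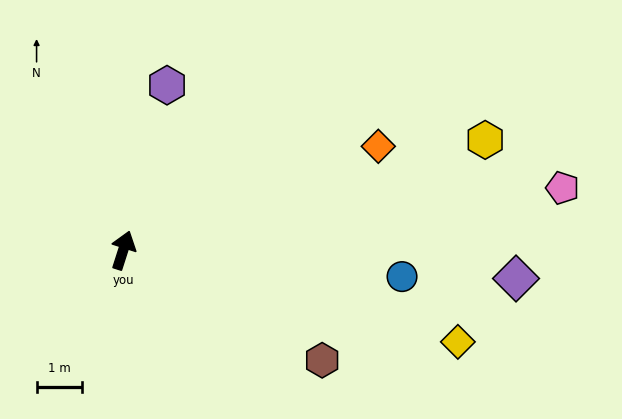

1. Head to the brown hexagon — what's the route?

turn right 101°, forward 5.0 m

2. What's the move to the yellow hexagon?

turn right 55°, forward 8.4 m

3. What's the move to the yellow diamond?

turn right 88°, forward 7.7 m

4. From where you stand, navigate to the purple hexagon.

turn left 3°, forward 3.8 m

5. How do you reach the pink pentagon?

turn right 64°, forward 9.8 m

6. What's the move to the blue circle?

turn right 78°, forward 6.2 m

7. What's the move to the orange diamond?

turn right 50°, forward 6.1 m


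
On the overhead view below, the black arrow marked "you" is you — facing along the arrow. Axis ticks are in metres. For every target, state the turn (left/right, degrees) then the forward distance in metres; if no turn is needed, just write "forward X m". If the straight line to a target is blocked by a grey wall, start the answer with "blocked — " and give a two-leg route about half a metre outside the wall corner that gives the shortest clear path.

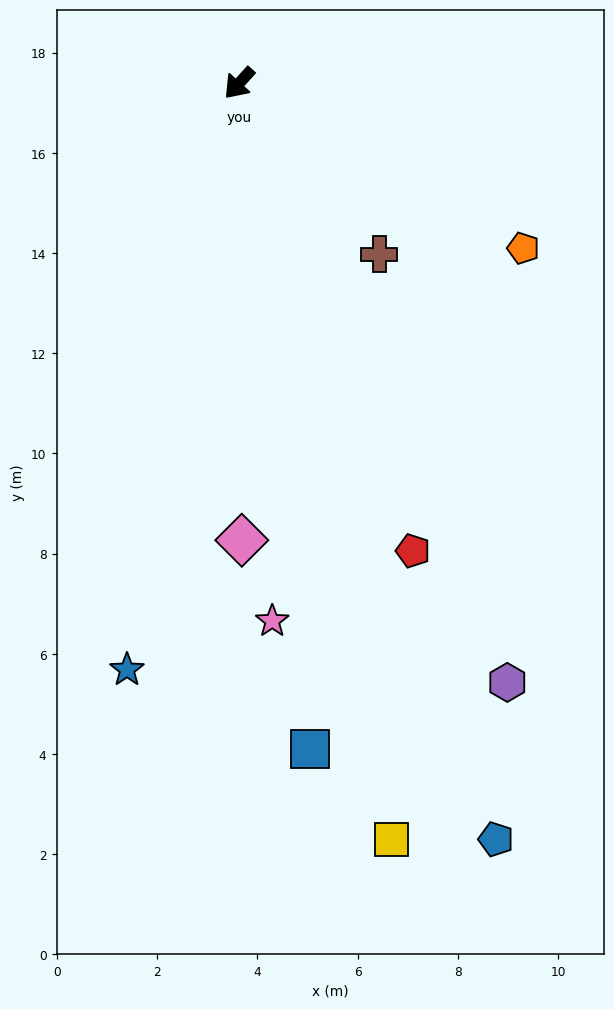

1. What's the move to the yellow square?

turn left 54°, forward 15.4 m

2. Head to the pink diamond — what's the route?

turn left 42°, forward 9.1 m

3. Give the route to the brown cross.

turn left 81°, forward 4.4 m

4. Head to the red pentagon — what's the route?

turn left 63°, forward 10.0 m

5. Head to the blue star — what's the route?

turn left 31°, forward 11.9 m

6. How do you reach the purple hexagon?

turn left 66°, forward 13.1 m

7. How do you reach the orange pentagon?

turn left 102°, forward 6.6 m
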